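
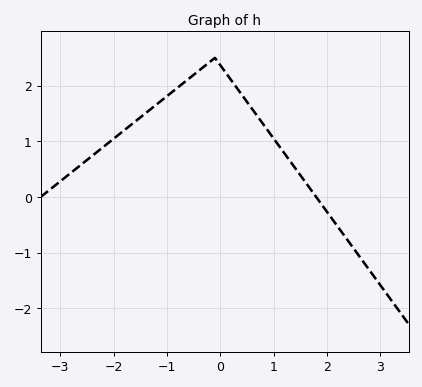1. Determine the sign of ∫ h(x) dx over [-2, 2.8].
positive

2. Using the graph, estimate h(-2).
1.05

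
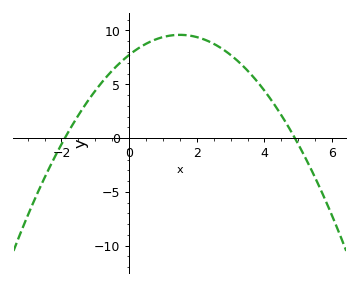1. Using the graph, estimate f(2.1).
9.5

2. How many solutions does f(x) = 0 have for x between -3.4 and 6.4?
2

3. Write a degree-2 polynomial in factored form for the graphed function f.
y = -0.83(x + 1.9)(x - 4.9)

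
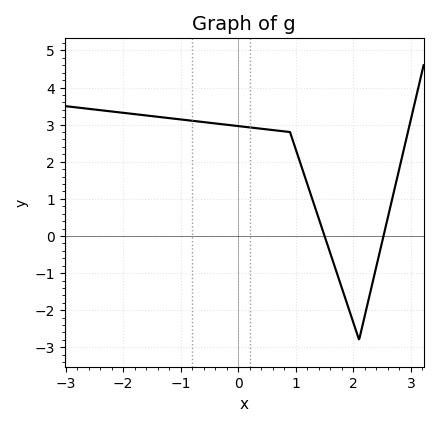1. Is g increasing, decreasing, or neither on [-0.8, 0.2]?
decreasing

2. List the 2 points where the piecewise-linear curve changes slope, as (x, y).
(0.9, 2.8); (2.1, -2.8)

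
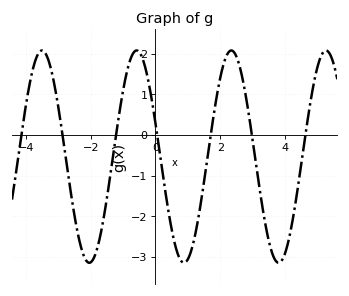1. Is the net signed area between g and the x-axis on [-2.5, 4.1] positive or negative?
negative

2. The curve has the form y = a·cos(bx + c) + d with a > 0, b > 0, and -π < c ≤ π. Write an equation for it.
y = 2.61cos(2.1x + 1.2) - 0.53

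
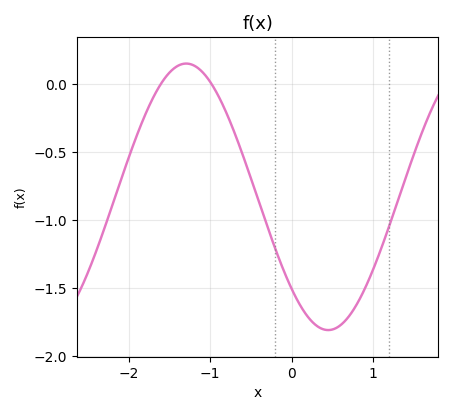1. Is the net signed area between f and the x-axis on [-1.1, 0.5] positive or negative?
negative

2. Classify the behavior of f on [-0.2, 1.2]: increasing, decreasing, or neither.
neither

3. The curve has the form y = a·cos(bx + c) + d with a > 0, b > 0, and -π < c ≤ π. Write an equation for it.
y = 0.98cos(1.8x + 2.33) - 0.83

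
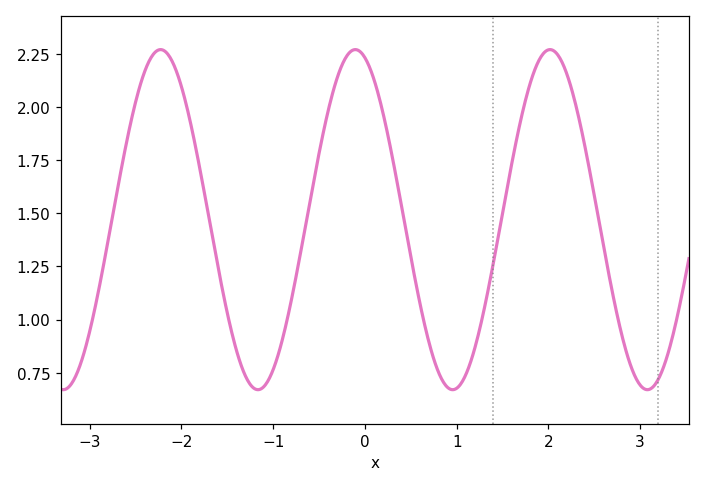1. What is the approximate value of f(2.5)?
1.58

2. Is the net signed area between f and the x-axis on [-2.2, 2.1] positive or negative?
positive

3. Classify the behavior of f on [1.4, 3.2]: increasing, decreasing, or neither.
neither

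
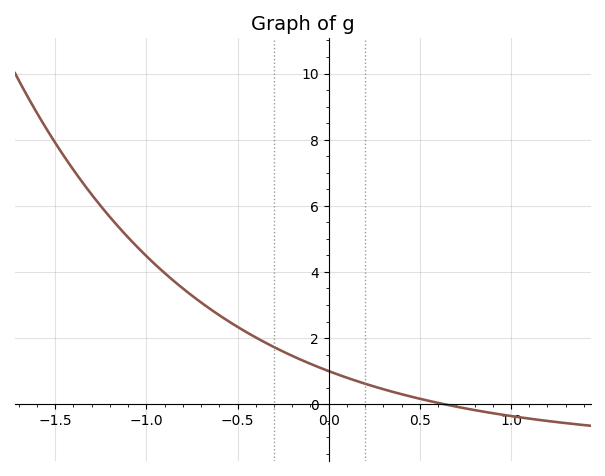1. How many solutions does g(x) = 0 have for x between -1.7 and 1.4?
1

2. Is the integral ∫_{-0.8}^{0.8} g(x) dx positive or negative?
positive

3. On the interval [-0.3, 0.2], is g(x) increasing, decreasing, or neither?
decreasing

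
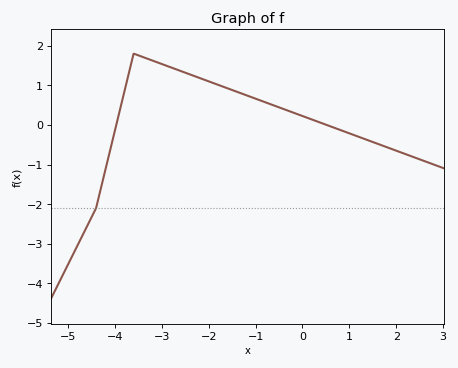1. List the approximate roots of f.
-3.97, 0.514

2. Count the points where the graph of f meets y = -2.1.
1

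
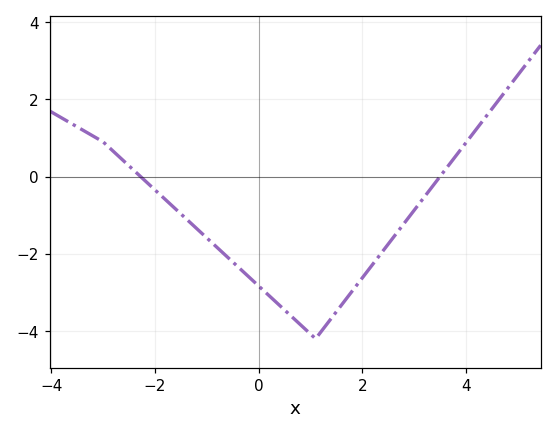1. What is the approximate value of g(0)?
-2.8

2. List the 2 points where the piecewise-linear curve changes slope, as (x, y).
(-3, 0.9); (1.1, -4.2)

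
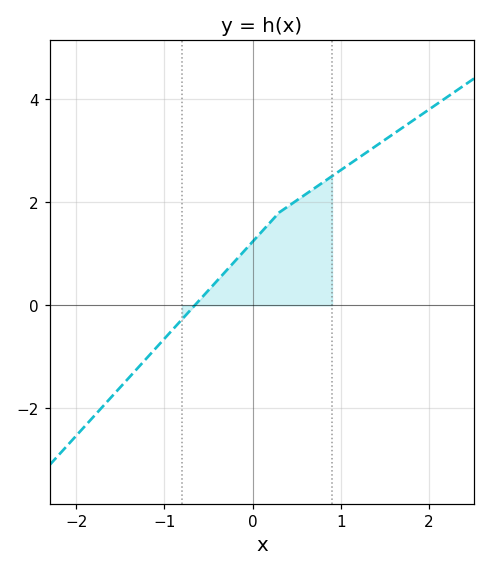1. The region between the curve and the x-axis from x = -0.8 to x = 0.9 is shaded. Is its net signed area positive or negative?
positive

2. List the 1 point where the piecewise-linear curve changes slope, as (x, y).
(0.3, 1.8)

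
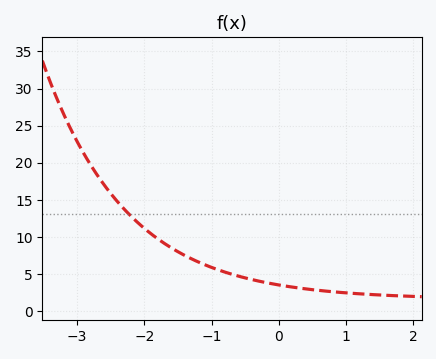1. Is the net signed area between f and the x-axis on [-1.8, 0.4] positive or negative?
positive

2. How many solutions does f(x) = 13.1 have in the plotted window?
1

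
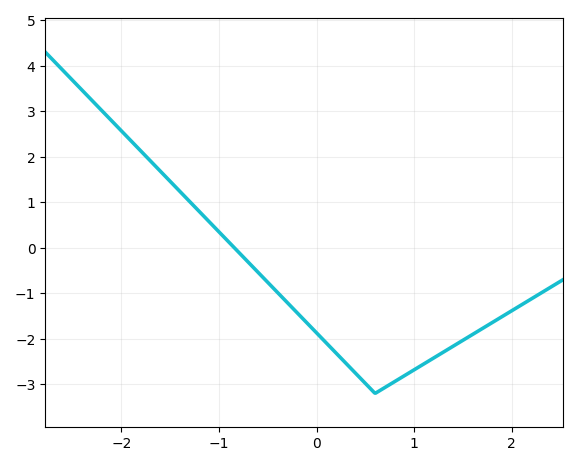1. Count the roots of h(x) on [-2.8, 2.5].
1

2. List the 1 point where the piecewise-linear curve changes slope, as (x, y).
(0.6, -3.2)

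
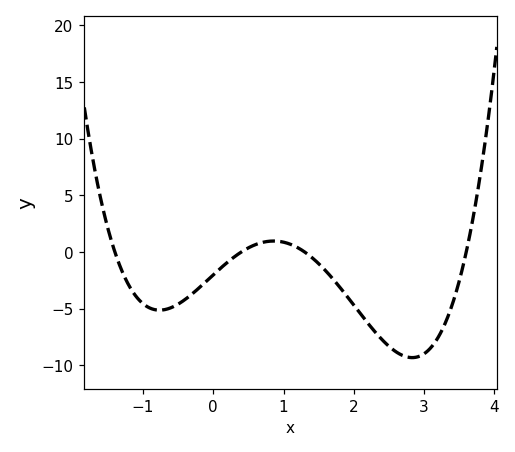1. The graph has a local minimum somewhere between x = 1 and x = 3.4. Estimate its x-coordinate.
2.83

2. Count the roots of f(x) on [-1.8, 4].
4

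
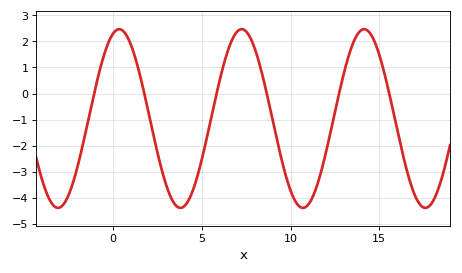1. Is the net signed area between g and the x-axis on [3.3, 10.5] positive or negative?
negative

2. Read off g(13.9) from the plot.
2.38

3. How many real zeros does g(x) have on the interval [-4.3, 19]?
6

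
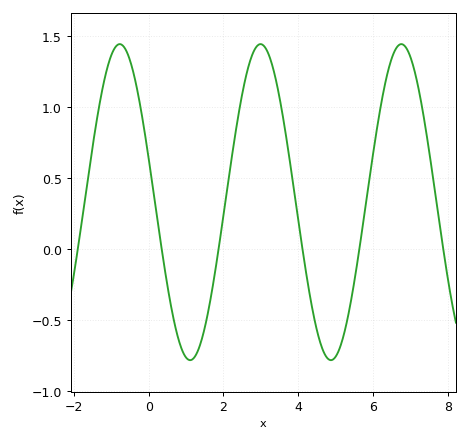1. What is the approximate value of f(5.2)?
-0.617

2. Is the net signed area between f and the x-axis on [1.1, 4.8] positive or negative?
positive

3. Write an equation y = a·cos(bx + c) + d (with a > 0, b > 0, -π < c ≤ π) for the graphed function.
y = 1.11cos(1.67x + 1.29) + 0.33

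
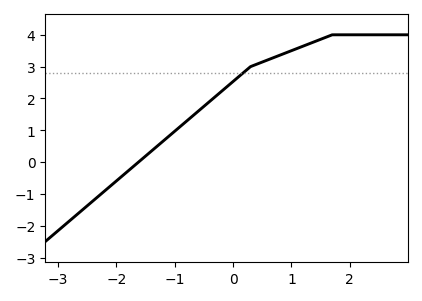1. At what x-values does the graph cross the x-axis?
-1.6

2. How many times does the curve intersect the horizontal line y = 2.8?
1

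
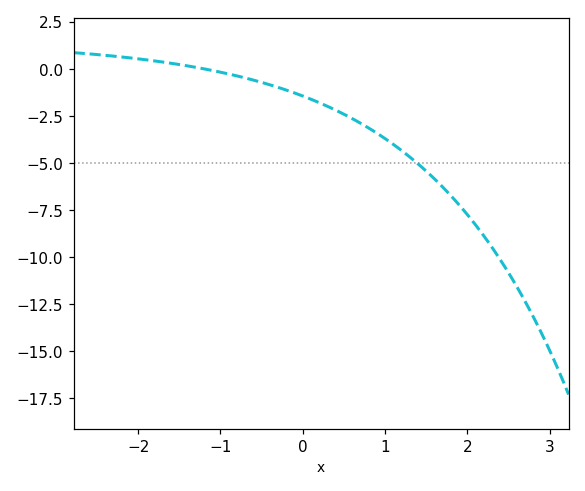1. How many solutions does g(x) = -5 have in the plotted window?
1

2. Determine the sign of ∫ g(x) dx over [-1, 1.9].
negative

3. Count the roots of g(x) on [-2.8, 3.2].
1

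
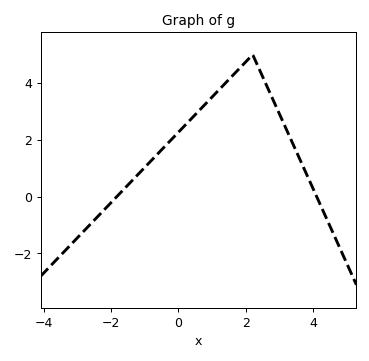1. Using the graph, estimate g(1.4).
4.01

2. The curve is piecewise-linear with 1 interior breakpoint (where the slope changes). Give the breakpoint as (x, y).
(2.2, 5)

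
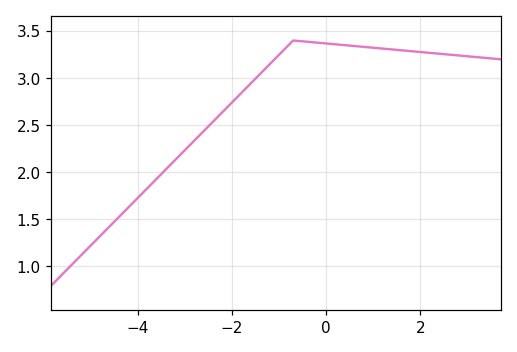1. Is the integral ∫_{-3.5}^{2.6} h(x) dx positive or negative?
positive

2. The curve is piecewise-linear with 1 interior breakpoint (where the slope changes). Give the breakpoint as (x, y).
(-0.7, 3.4)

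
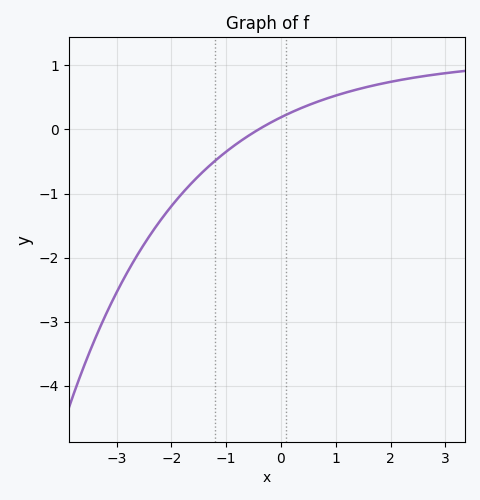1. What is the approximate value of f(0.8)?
0.5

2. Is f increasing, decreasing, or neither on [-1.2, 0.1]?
increasing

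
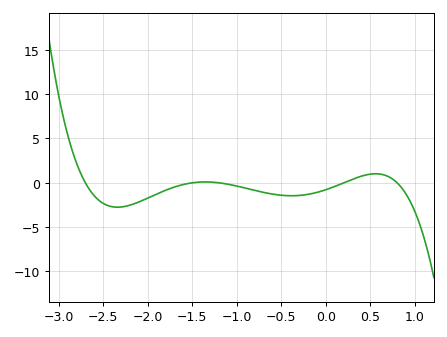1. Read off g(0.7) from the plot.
0.711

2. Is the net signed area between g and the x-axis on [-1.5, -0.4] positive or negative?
negative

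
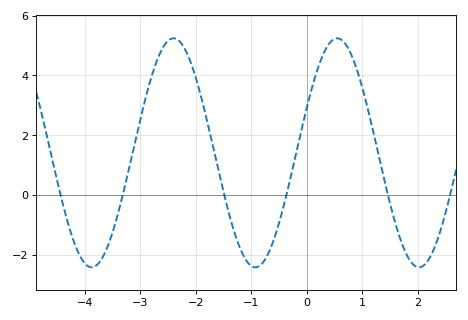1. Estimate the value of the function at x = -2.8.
3.93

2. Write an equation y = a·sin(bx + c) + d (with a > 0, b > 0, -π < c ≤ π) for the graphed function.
y = 3.83sin(2.13x + 0.4) + 1.41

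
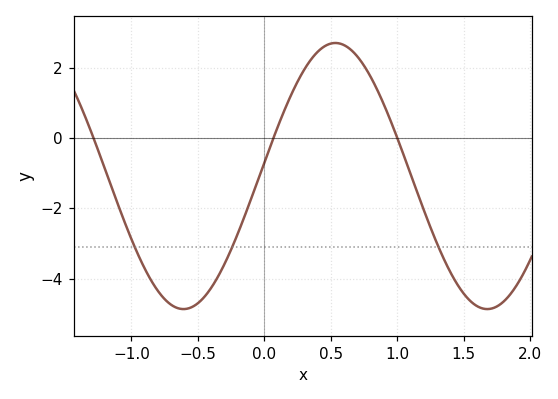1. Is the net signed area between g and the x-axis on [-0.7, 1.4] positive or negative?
negative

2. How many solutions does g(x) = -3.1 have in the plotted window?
3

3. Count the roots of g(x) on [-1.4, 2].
3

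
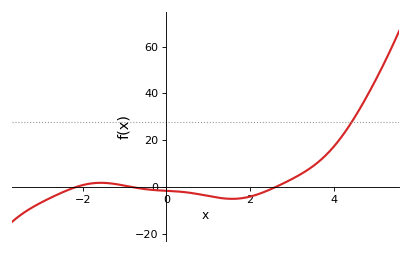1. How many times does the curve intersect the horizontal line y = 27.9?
1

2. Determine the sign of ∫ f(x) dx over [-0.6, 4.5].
positive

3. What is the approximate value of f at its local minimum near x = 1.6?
-5.1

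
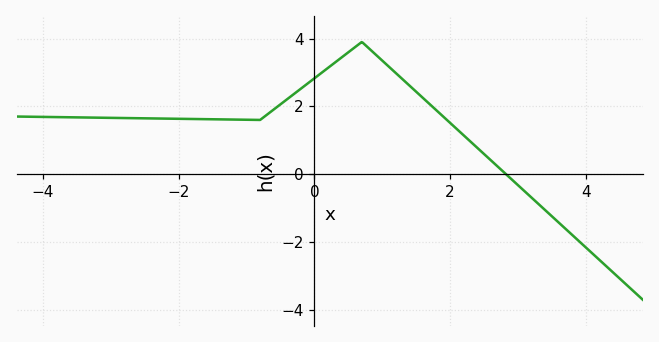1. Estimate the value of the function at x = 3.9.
-1.97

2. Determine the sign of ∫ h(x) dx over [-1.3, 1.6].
positive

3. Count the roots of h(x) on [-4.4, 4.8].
1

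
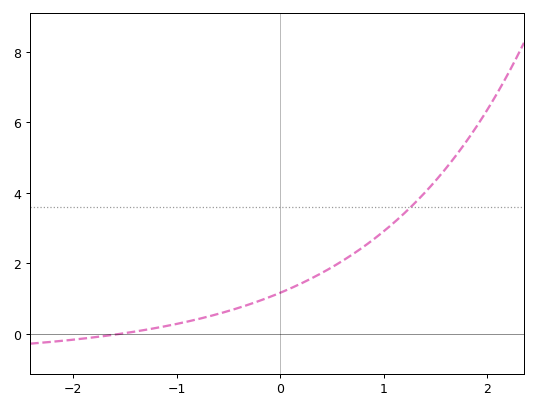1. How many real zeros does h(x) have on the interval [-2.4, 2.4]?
1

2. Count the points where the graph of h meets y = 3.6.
1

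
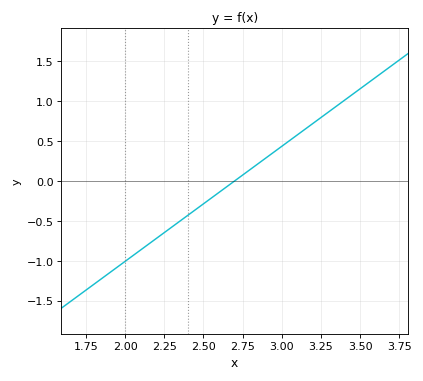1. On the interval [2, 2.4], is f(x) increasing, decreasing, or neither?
increasing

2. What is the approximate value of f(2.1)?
-0.85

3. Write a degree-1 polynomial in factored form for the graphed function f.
y = 1.44(x - 2.7)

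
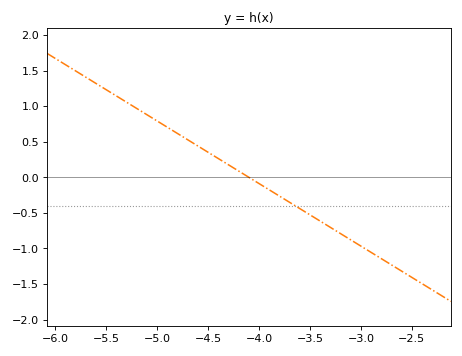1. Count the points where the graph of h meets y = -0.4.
1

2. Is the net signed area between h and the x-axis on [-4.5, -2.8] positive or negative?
negative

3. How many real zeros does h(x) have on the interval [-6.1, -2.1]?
1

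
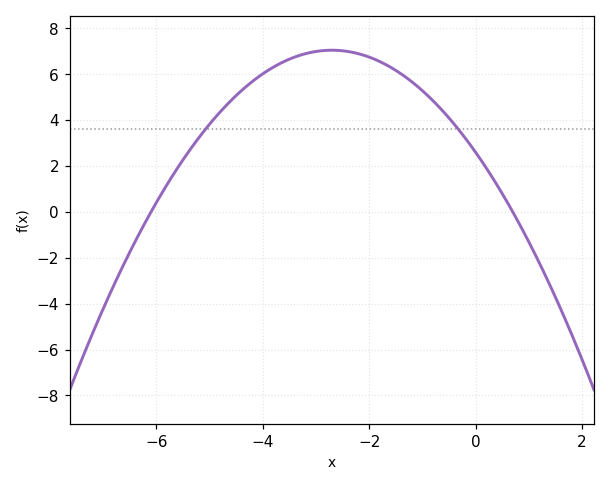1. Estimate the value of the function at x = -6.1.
0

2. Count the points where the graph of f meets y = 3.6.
2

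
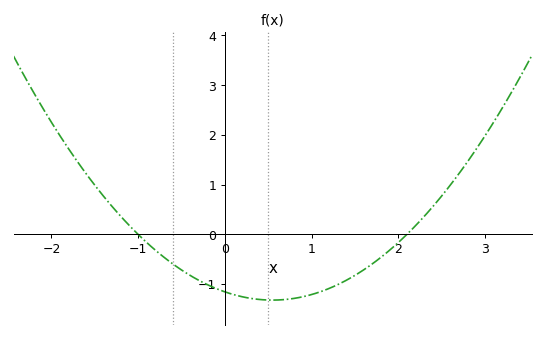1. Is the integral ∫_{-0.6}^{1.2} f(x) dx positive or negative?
negative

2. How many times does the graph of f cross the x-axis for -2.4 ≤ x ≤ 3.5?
2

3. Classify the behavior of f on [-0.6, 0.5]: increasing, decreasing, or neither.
decreasing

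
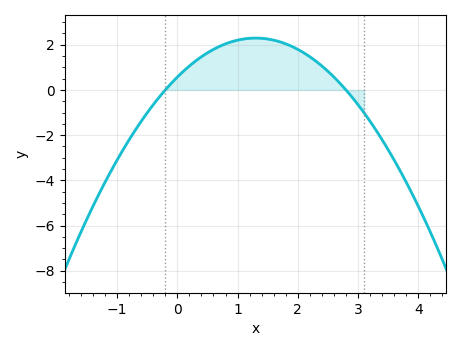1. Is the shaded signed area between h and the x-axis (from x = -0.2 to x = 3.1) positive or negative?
positive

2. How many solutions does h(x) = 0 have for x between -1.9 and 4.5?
2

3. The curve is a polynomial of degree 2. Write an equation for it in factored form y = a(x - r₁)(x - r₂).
y = -1.02(x + 0.2)(x - 2.8)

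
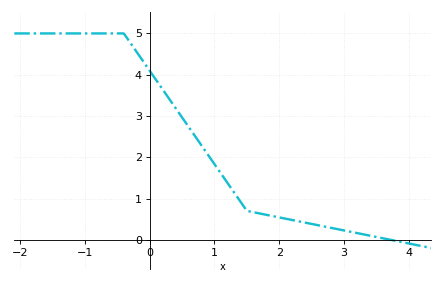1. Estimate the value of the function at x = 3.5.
0.1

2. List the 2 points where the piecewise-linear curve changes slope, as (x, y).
(-0.4, 5); (1.5, 0.7)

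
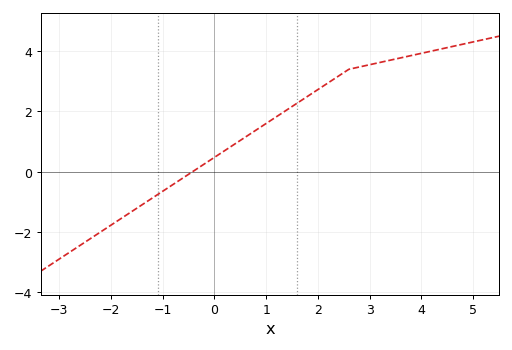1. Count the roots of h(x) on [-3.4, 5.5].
1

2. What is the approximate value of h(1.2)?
1.8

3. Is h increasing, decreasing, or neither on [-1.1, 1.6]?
increasing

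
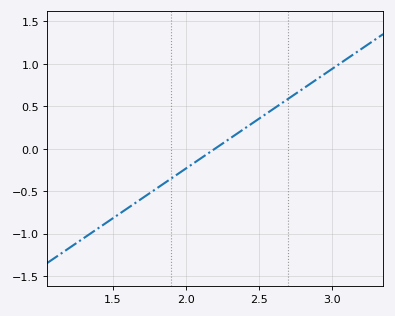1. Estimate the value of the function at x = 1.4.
-0.95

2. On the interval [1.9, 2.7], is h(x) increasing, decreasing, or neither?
increasing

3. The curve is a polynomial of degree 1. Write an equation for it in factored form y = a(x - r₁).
y = 1.17(x - 2.2)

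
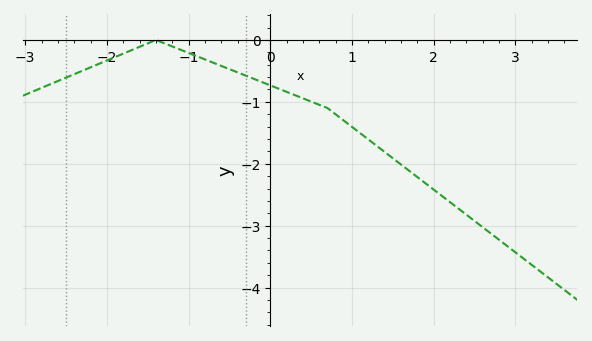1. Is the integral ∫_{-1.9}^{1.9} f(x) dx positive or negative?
negative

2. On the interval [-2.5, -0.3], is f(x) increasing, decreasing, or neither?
neither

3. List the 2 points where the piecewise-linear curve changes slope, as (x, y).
(-1.4, 0); (0.7, -1.1)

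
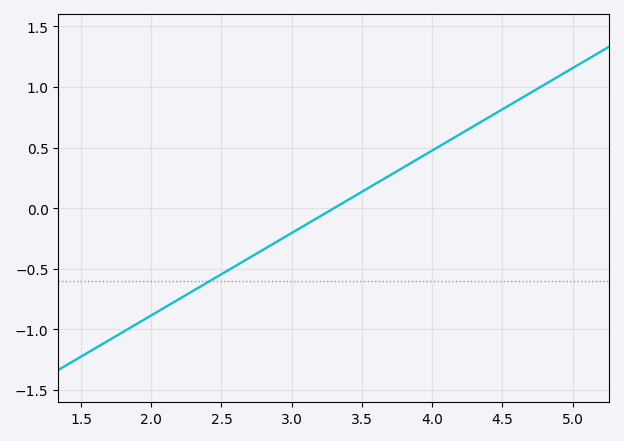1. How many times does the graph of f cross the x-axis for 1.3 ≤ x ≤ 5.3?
1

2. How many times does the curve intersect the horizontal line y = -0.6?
1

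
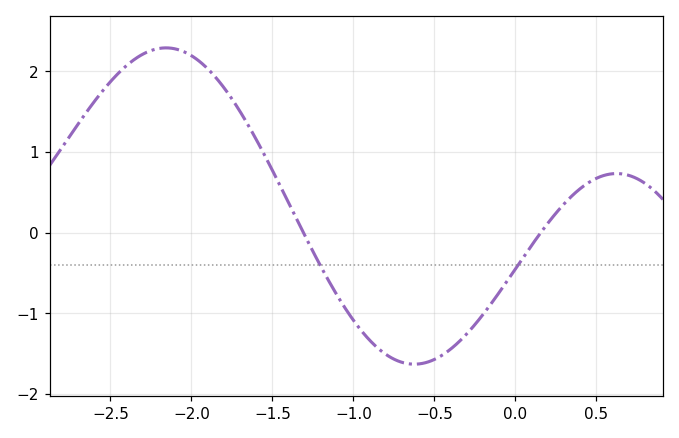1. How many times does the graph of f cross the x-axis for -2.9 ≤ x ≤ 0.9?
2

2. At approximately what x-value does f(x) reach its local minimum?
-0.6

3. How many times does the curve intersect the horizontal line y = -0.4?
2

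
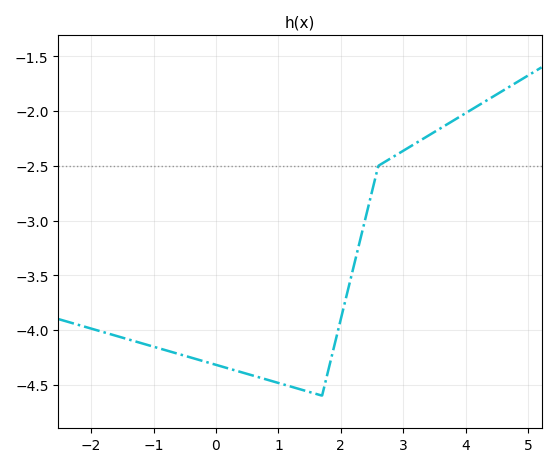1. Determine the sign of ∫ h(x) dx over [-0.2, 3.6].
negative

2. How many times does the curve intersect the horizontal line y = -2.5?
1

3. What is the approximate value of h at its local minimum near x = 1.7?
-4.6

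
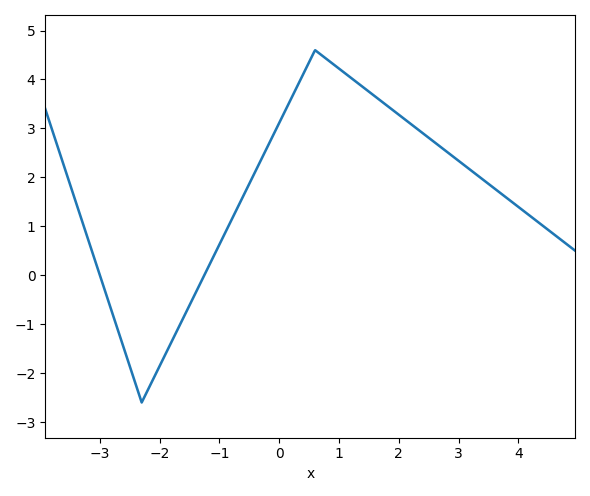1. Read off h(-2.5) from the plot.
-1.86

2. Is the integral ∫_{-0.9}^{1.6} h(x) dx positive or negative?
positive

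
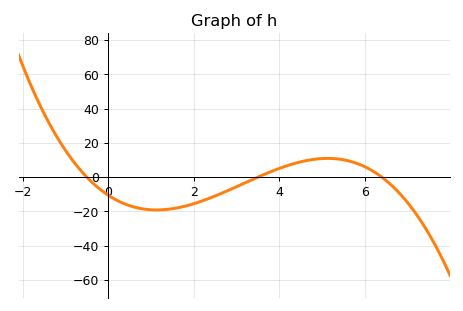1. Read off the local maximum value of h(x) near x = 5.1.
10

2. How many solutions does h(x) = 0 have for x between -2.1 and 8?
3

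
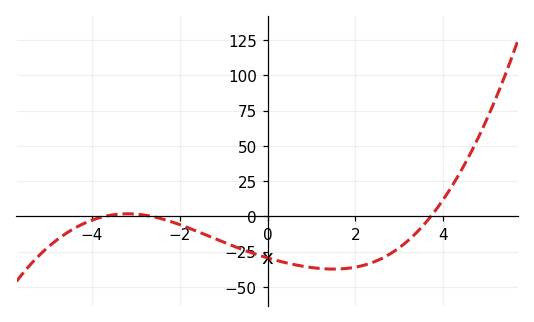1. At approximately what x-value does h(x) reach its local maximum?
-3.19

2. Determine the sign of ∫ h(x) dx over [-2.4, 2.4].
negative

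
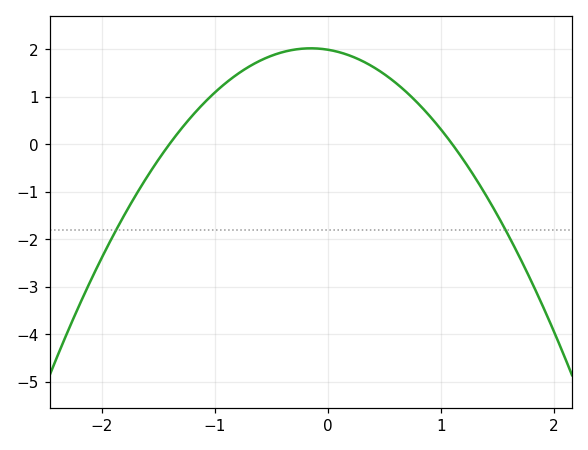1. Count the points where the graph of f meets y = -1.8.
2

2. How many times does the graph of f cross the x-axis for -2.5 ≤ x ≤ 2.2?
2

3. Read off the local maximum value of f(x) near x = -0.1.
2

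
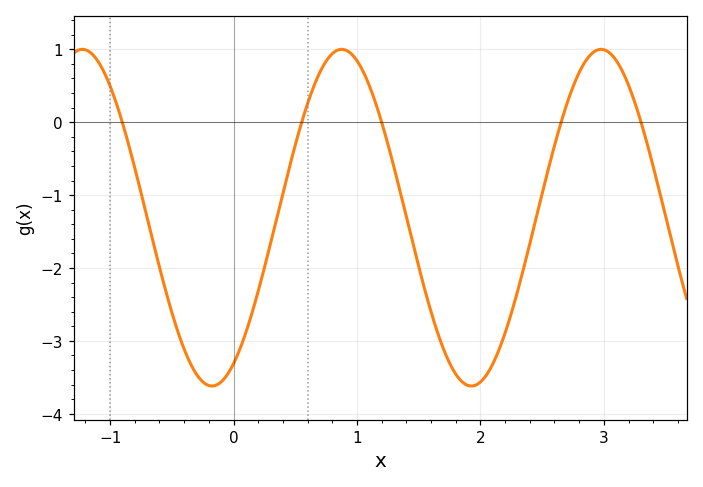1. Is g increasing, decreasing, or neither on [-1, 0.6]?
neither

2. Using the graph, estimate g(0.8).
0.94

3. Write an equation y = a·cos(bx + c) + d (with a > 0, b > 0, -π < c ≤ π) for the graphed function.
y = 2.31cos(2.99x - 2.62) - 1.31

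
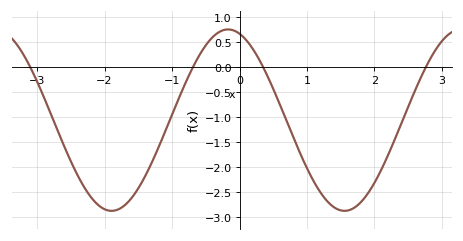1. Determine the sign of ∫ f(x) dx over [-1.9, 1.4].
negative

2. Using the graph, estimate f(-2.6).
-1.6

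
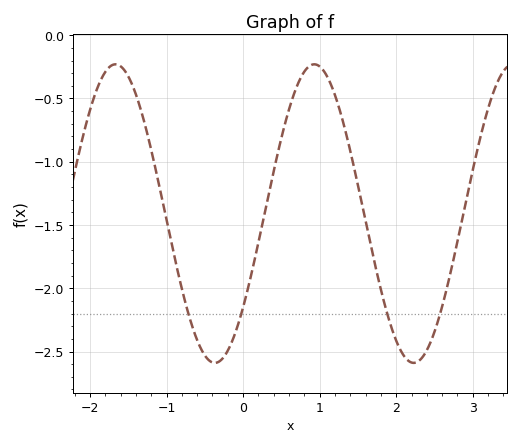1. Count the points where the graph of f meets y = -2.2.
4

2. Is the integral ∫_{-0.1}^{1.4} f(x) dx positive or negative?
negative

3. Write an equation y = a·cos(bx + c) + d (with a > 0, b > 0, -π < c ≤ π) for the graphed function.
y = 1.18cos(2.4x - 2.2) - 1.41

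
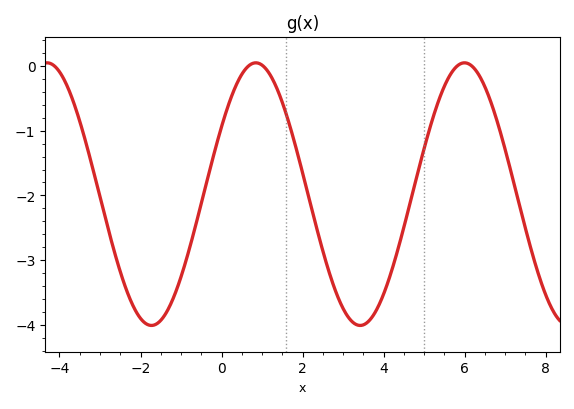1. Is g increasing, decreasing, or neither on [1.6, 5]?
neither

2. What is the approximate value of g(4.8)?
-1.75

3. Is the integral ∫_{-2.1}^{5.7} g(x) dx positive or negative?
negative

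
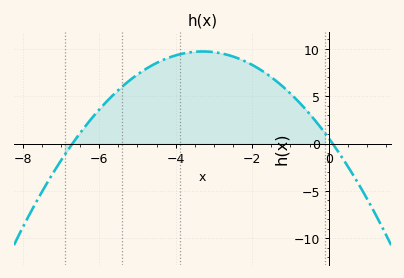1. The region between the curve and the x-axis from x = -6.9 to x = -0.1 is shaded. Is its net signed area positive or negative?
positive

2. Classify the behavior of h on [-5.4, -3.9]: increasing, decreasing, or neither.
increasing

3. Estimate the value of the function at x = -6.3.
2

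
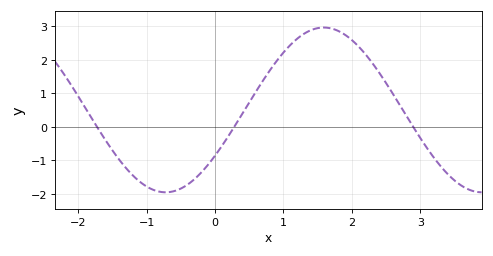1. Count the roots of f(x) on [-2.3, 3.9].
3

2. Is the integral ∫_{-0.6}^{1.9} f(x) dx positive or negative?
positive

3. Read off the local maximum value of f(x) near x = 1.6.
2.96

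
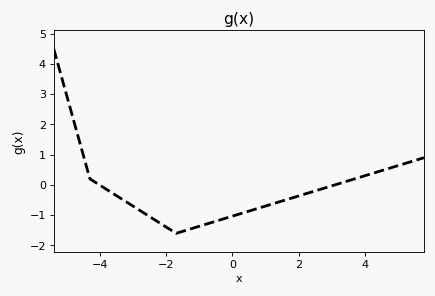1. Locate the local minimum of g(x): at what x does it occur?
-1.7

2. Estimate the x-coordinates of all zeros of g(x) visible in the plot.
-4.01, 3.08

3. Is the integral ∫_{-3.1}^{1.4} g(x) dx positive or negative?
negative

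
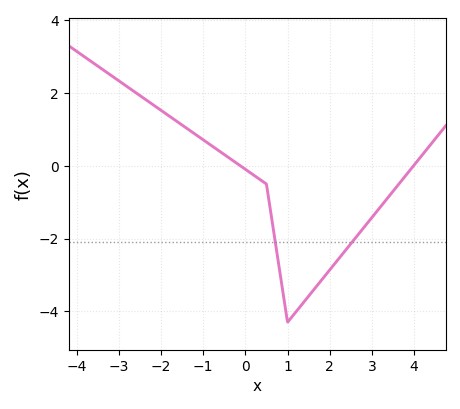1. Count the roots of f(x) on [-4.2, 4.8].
2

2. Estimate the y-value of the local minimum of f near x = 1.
-4.2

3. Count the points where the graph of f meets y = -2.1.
2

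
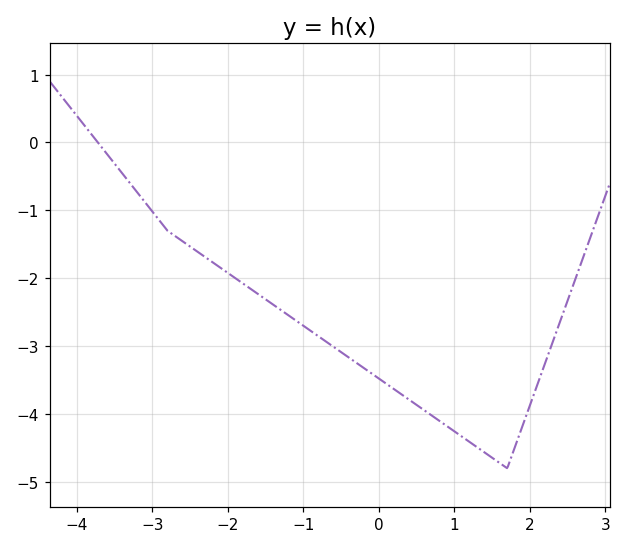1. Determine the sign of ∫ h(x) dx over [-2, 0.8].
negative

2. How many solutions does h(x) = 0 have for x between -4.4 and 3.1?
1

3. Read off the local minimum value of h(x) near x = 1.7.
-4.8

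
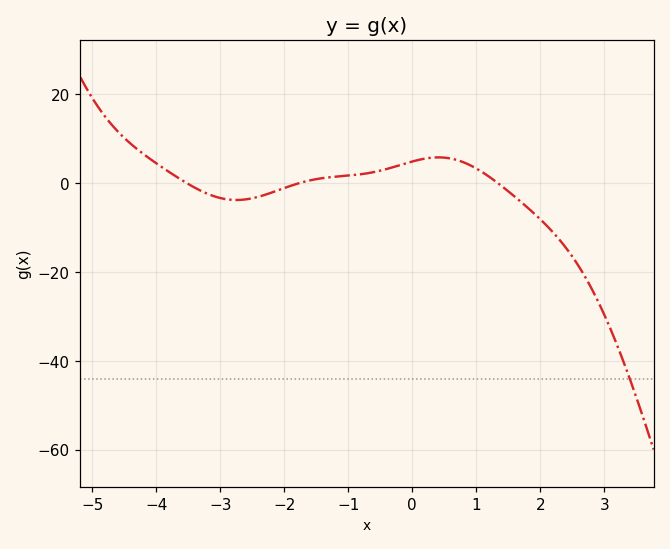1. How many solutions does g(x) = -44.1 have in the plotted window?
1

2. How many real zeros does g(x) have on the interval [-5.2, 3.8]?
3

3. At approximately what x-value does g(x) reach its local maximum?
0.408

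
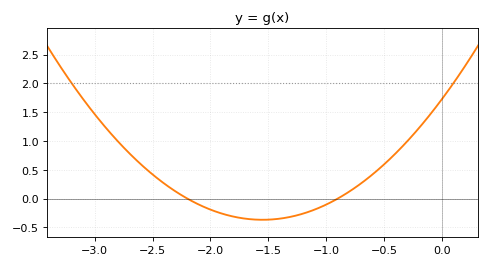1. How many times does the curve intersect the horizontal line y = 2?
2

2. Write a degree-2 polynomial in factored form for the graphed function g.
y = 0.87(x + 2.2)(x + 0.9)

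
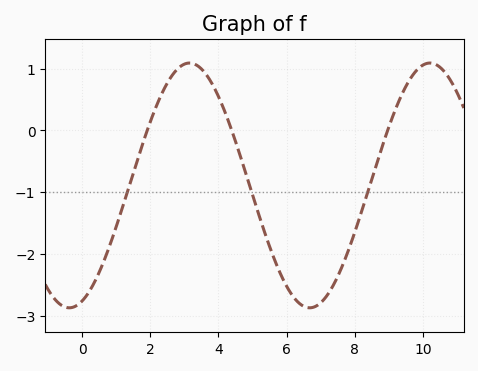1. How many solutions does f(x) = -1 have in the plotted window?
3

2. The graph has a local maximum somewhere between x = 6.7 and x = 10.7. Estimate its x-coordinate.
10.2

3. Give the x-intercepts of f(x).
1.91, 4.39, 8.97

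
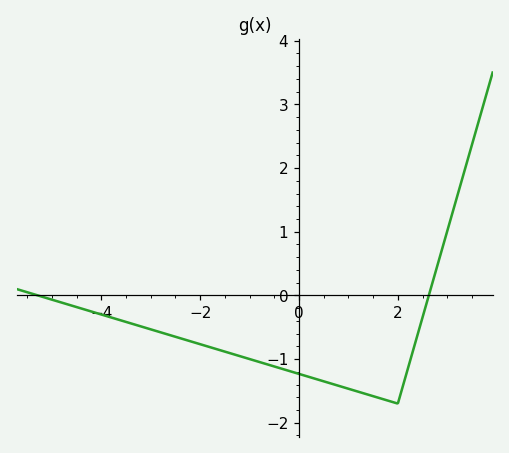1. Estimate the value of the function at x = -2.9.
-0.6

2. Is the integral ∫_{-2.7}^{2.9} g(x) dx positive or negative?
negative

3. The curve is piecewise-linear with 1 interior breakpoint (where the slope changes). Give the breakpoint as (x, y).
(2, -1.7)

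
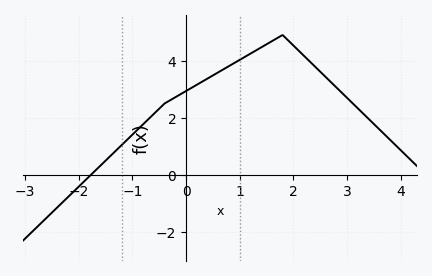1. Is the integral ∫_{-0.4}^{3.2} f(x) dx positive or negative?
positive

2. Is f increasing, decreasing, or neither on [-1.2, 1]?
increasing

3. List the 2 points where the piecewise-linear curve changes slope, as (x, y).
(-0.4, 2.5); (1.8, 4.9)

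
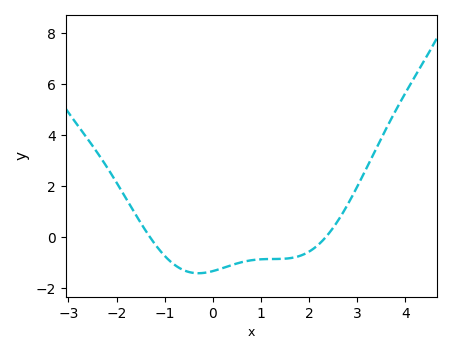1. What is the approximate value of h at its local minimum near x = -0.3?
-1.42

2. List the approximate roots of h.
-1.31, 2.35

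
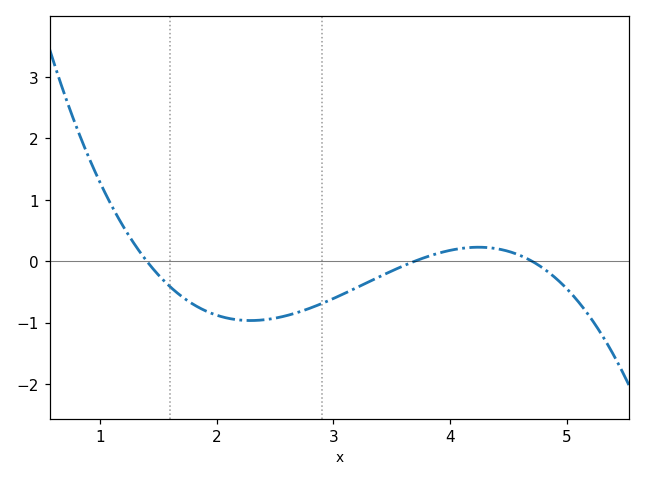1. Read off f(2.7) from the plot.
-0.832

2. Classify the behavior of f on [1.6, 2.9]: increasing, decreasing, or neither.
neither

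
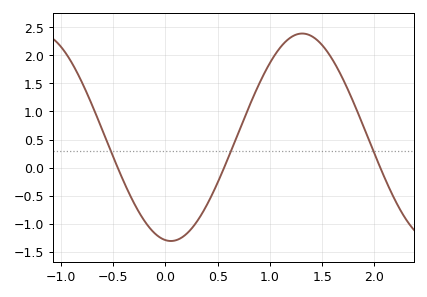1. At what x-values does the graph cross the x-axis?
-0.458, 0.562, 2.06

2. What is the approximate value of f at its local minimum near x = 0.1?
-1.31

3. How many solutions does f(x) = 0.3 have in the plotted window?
3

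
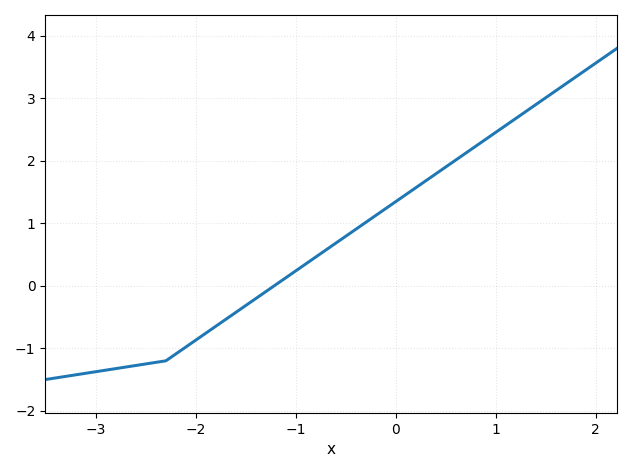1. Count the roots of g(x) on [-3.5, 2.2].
1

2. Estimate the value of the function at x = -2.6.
-1.3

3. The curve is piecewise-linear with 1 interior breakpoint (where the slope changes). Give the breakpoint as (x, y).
(-2.3, -1.2)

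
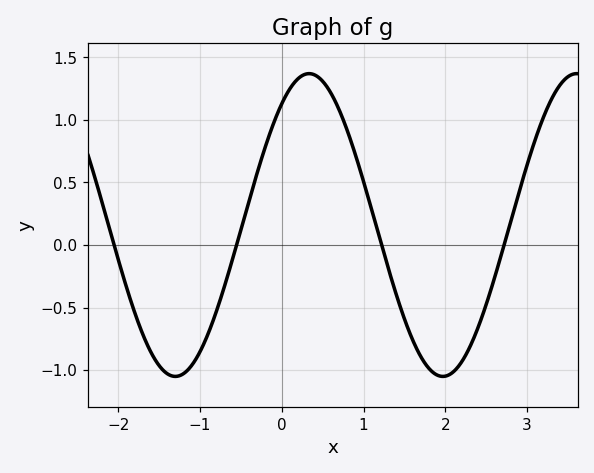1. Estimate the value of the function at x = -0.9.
-0.7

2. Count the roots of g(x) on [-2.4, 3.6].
4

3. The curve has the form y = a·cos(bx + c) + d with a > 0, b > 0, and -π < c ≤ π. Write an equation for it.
y = 1.21cos(1.9x - 0.64) + 0.16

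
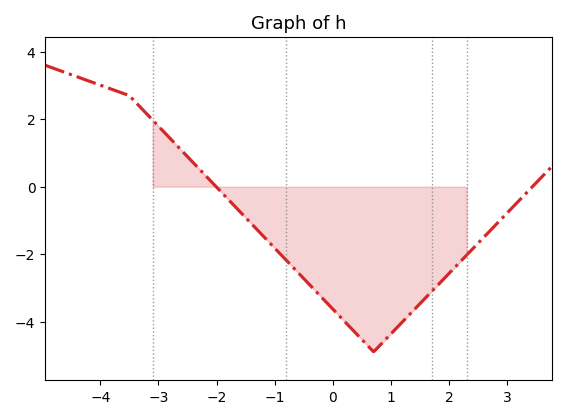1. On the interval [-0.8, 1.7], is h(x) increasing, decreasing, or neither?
neither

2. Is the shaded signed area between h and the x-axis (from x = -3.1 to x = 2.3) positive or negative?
negative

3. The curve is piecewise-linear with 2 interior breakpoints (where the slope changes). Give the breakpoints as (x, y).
(-3.5, 2.7); (0.7, -4.9)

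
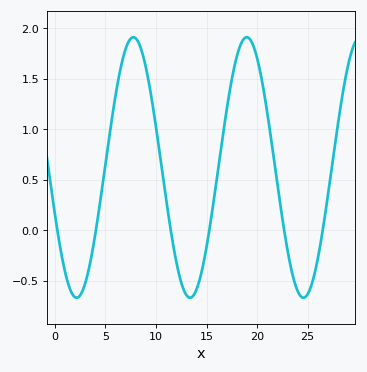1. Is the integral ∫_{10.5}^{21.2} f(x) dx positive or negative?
positive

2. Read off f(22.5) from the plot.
0.113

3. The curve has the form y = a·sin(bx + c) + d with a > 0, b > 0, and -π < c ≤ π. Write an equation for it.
y = 1.29sin(0.56x - 2.77) + 0.62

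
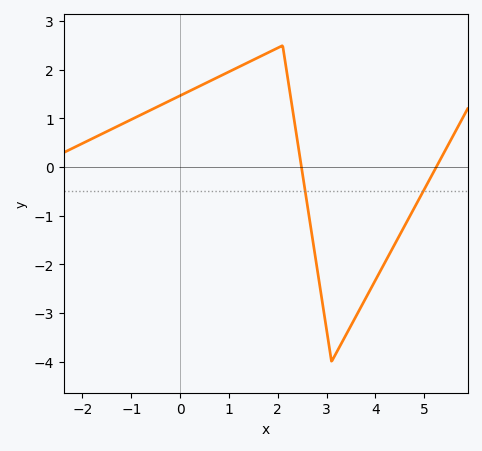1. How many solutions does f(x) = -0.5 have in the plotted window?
2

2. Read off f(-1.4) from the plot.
0.8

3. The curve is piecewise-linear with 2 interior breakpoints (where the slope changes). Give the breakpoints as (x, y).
(2.1, 2.5); (3.1, -4)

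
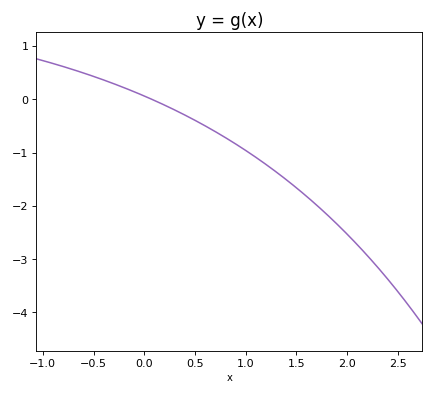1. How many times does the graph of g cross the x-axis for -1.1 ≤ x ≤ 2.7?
1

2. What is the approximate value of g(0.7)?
-0.607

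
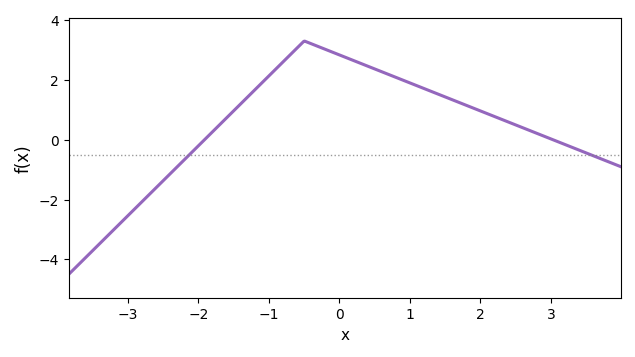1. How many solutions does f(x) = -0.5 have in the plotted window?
2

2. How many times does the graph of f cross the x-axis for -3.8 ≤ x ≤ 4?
2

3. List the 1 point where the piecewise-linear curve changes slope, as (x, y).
(-0.5, 3.3)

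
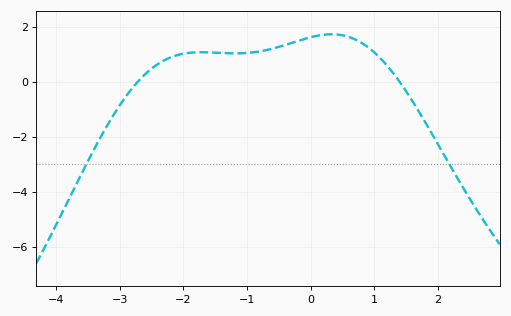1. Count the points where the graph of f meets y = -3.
2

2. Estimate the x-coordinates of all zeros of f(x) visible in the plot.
-2.72, 1.4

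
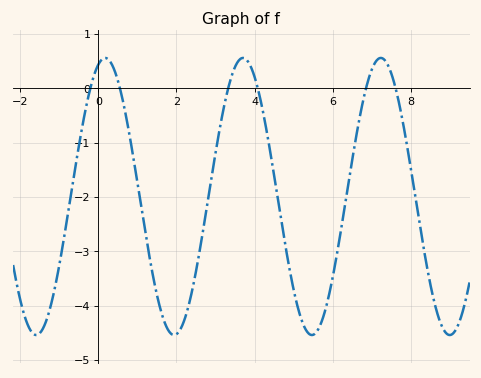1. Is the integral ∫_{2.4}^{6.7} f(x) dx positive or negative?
negative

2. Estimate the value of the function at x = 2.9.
-1.63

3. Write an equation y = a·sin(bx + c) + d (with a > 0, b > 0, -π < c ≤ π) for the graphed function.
y = 2.55sin(1.78x + 1.26) - 1.99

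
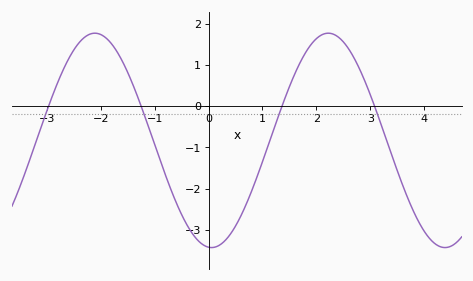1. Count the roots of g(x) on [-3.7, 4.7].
4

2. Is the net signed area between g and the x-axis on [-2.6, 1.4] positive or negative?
negative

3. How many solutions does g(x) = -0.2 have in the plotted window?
4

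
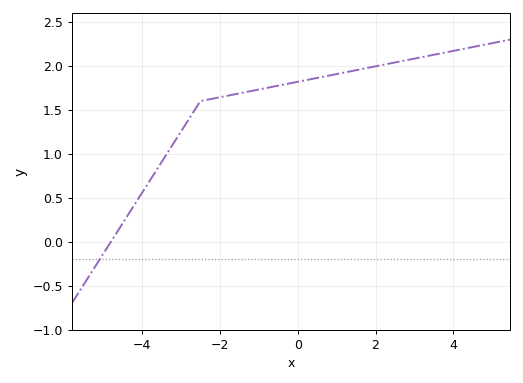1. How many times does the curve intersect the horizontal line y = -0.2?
1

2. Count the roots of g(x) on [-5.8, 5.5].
1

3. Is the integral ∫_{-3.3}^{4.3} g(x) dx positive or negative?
positive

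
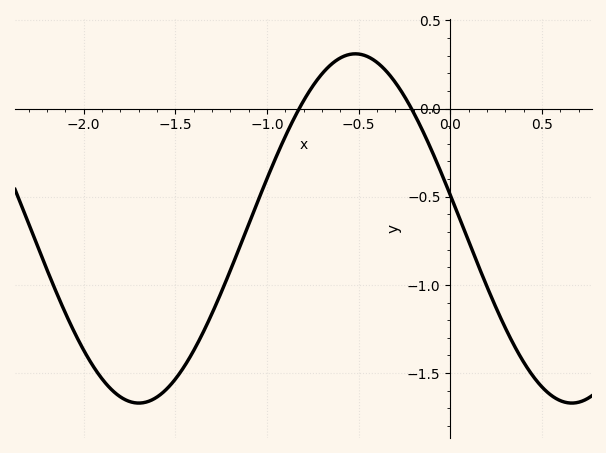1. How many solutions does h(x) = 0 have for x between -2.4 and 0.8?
2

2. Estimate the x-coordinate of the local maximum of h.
-0.518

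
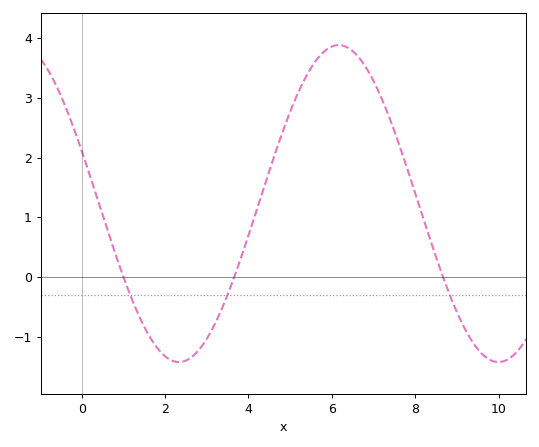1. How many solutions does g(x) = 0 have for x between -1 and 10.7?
3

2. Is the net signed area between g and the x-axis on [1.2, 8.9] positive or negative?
positive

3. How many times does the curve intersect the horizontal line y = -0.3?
3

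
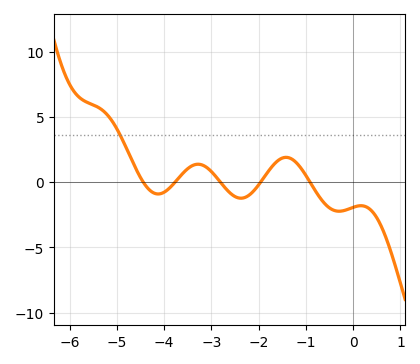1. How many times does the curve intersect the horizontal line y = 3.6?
1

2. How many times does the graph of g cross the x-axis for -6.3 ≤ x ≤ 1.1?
5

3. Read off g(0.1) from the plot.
-1.82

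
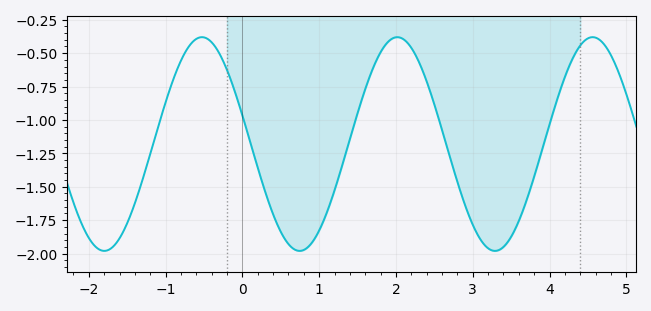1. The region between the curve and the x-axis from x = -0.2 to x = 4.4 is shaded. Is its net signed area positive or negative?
negative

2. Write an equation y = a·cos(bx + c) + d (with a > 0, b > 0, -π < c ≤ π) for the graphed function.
y = 0.8cos(2.47x + 1.3) - 1.18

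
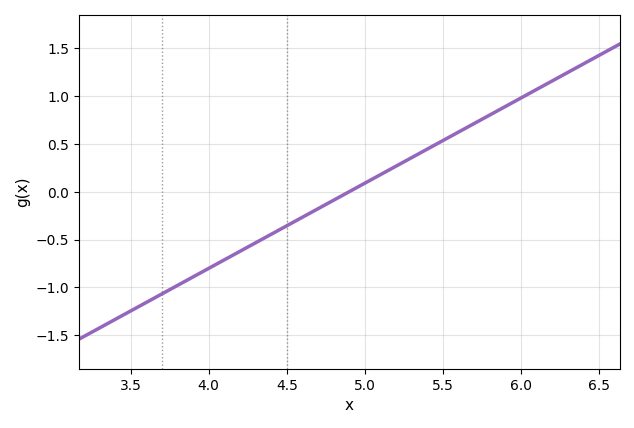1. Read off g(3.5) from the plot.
-1.25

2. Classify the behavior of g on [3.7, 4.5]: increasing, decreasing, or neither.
increasing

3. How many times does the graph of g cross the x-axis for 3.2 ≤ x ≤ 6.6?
1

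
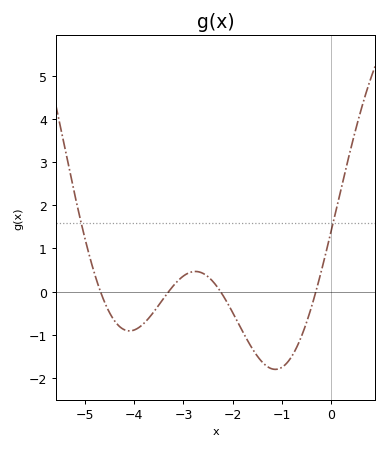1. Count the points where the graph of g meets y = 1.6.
2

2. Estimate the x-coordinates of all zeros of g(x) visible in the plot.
-4.7, -3.3, -2.2, -0.3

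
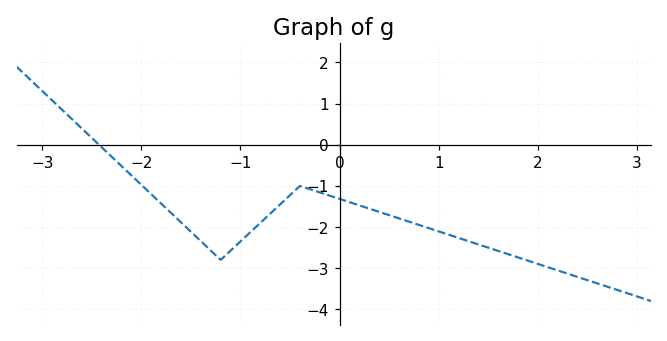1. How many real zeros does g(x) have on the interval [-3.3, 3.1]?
1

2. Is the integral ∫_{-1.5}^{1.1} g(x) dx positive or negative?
negative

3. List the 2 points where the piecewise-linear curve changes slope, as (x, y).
(-1.2, -2.8); (-0.4, -1)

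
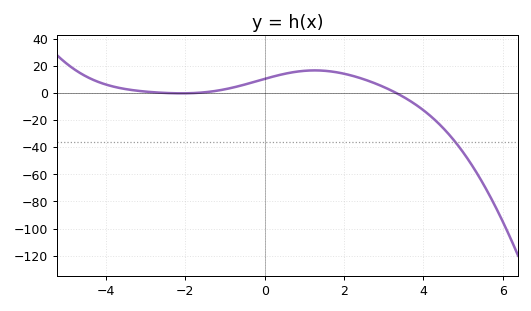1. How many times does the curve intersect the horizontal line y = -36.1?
1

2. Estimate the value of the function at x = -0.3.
8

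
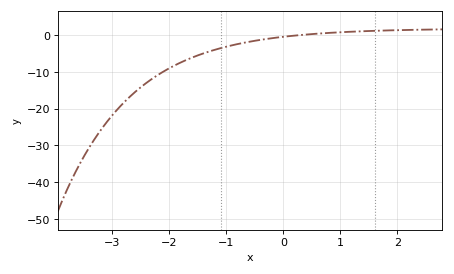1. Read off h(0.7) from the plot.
0.529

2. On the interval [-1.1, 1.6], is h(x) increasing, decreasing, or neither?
increasing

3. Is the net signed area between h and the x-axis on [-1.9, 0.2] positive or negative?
negative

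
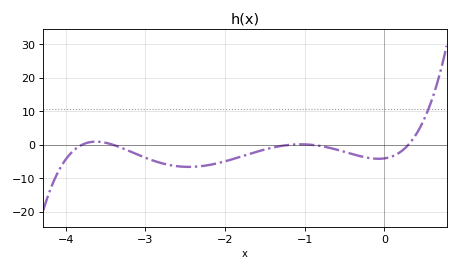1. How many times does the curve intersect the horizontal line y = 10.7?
1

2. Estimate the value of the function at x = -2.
-5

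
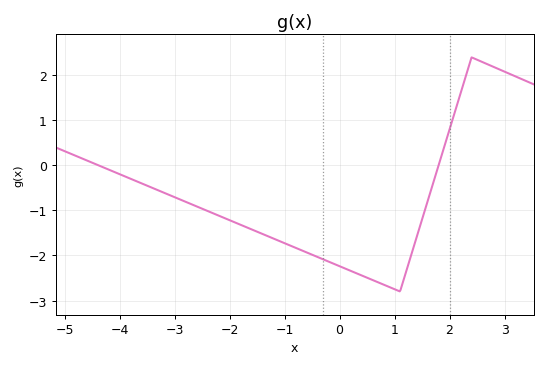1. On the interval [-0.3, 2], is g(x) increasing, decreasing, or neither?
neither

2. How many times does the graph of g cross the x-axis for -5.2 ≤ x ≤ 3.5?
2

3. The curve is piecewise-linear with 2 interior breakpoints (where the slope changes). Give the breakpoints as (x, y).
(1.1, -2.8); (2.4, 2.4)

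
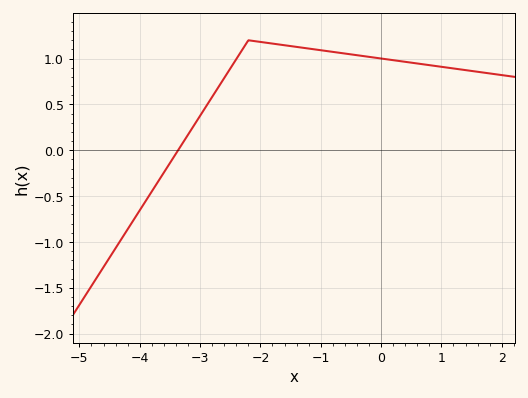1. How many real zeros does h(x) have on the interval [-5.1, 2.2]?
1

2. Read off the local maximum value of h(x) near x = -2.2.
1.2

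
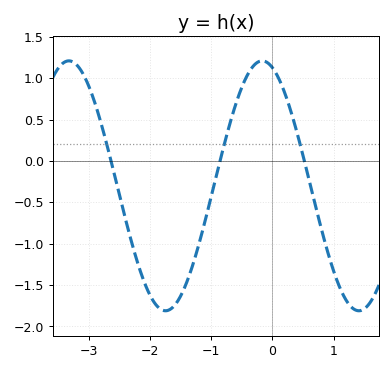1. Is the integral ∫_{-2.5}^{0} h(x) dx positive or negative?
negative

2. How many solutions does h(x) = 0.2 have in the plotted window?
3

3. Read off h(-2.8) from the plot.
0.461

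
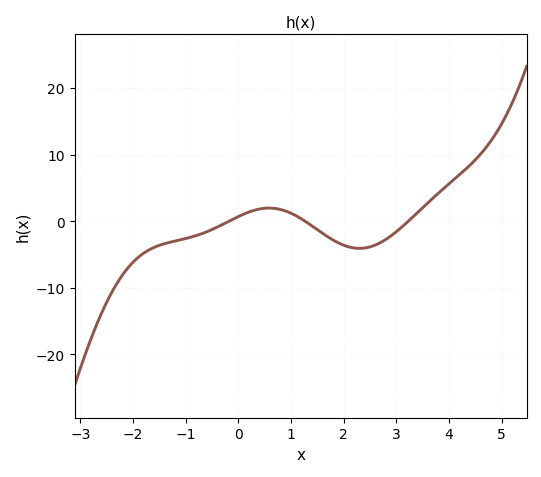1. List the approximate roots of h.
-0.2, 1.2, 3.2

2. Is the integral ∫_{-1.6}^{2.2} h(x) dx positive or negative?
negative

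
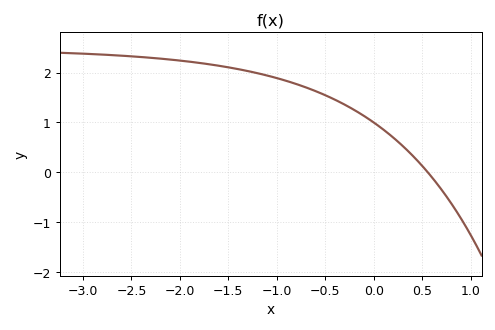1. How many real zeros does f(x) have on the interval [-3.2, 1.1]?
1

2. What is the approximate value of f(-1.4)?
2.07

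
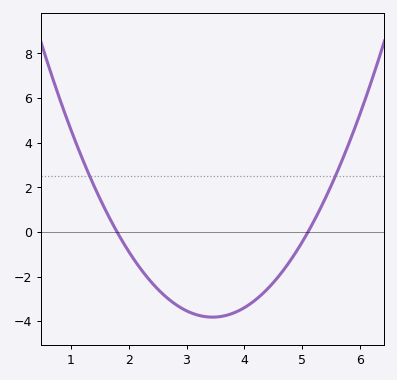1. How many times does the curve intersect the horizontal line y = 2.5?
2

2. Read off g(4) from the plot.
-3.39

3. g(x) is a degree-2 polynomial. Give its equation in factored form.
y = 1.4(x - 1.8)(x - 5.1)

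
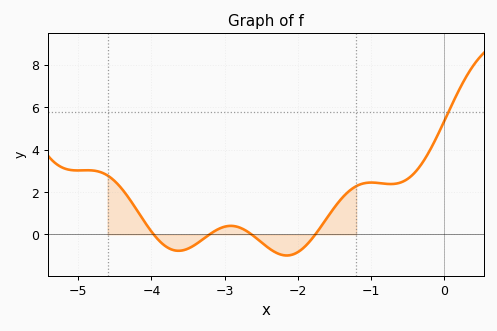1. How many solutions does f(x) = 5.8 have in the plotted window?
1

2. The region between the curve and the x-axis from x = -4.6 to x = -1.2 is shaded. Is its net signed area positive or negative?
positive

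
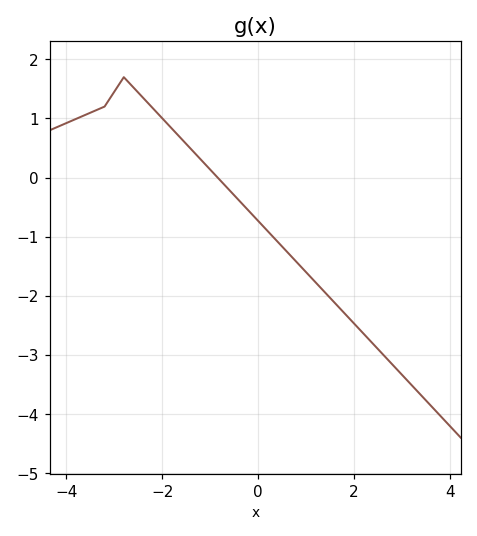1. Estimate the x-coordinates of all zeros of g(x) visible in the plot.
-0.8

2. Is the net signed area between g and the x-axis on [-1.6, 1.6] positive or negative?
negative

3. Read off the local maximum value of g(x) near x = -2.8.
1.7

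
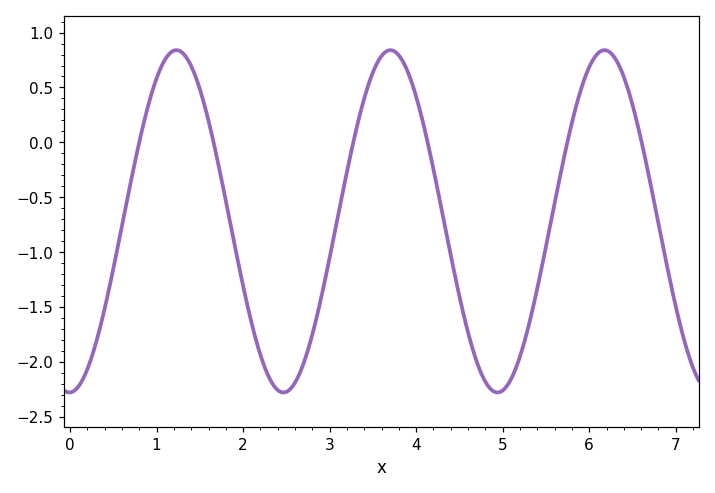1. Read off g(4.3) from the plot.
-0.65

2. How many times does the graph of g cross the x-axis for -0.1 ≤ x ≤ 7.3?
6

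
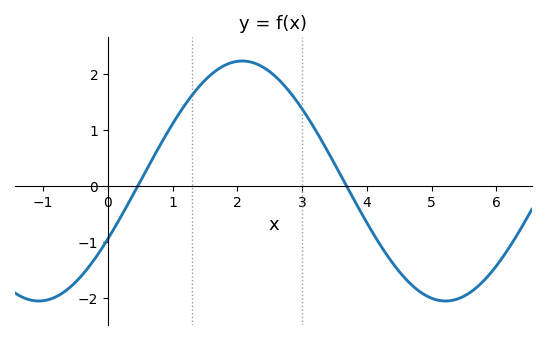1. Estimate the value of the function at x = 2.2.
2.21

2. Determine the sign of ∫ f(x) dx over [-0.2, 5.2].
positive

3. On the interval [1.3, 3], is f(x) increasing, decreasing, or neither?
neither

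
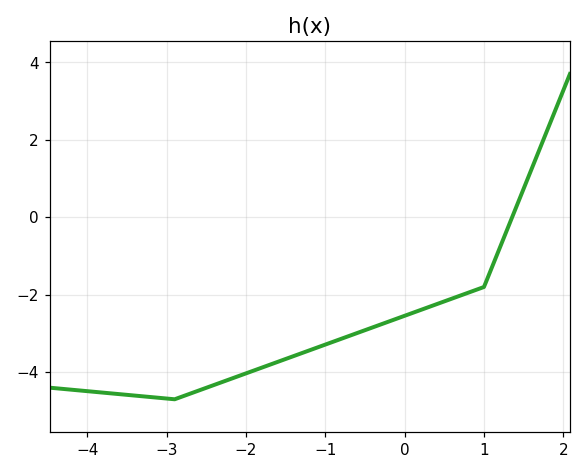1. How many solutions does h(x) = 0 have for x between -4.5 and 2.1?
1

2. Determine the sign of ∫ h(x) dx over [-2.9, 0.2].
negative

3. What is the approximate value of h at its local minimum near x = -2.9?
-4.7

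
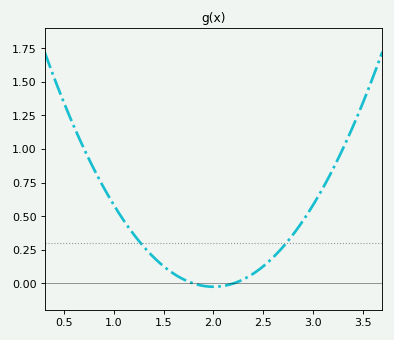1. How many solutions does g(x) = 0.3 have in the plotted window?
2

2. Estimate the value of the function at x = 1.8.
0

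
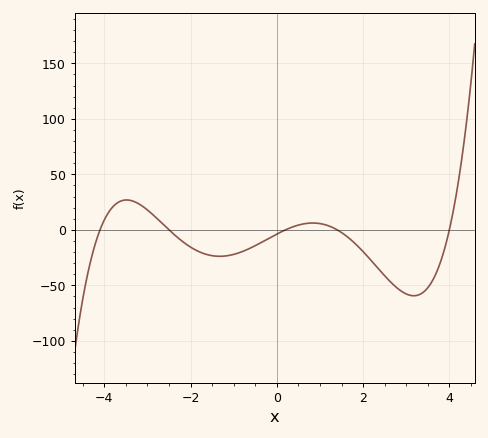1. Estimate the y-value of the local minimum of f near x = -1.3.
-23.8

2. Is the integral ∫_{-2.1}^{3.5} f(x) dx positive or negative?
negative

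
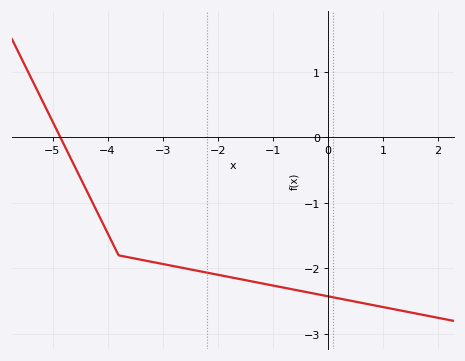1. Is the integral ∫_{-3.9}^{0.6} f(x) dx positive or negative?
negative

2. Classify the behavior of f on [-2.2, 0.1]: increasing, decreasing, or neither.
decreasing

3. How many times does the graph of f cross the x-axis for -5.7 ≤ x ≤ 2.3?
1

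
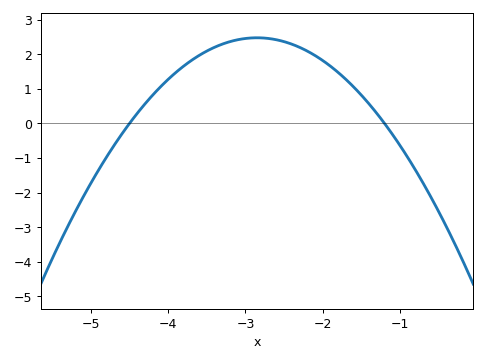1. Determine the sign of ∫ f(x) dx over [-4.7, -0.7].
positive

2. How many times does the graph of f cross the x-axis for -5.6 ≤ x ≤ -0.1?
2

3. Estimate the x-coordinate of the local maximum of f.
-2.8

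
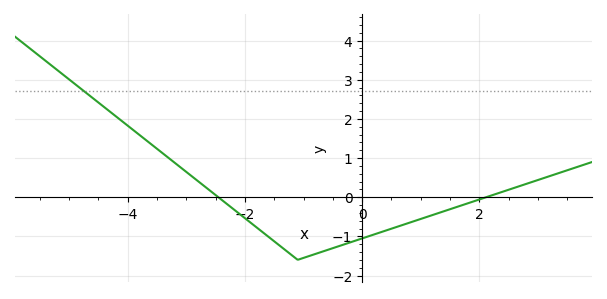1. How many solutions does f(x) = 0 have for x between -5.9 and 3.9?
2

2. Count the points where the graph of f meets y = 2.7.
1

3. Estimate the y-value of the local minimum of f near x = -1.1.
-1.6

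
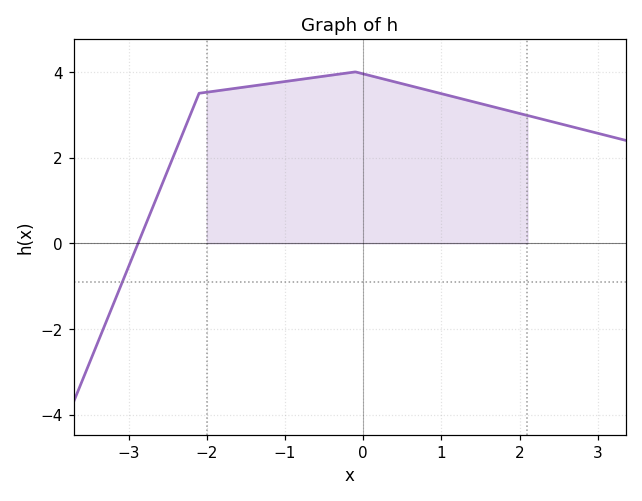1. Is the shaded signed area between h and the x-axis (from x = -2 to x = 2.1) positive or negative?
positive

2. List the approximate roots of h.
-2.9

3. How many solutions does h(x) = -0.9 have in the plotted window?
1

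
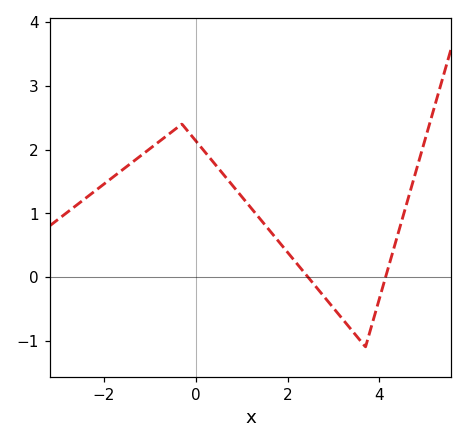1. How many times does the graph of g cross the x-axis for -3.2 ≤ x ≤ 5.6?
2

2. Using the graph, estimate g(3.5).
-0.9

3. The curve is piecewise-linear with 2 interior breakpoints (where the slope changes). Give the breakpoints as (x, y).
(-0.3, 2.4); (3.7, -1.1)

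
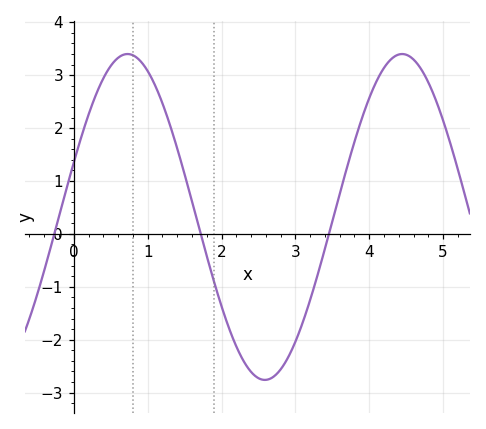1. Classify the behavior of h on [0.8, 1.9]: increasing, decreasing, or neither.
decreasing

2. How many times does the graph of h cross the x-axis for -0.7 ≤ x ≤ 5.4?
3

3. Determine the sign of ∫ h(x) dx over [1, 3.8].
negative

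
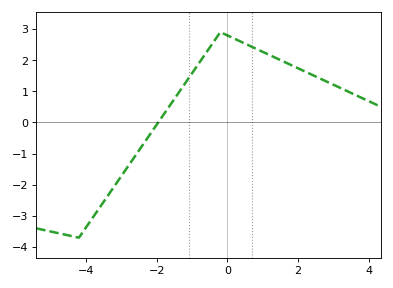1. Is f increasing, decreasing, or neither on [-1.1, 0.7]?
neither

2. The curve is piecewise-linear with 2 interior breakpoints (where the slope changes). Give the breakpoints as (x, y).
(-4.2, -3.7); (-0.2, 2.9)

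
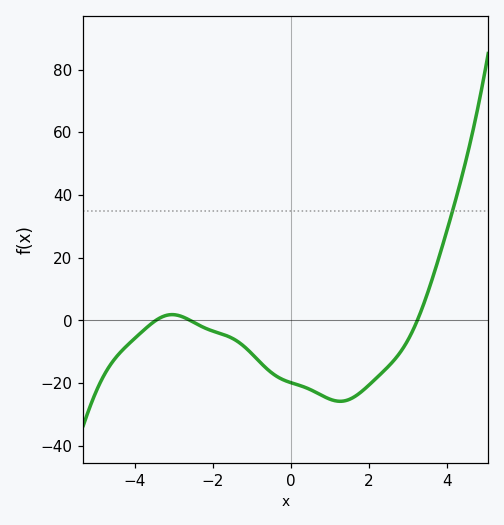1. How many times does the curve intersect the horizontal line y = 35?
1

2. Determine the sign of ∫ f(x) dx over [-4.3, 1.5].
negative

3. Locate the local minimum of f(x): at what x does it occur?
1.26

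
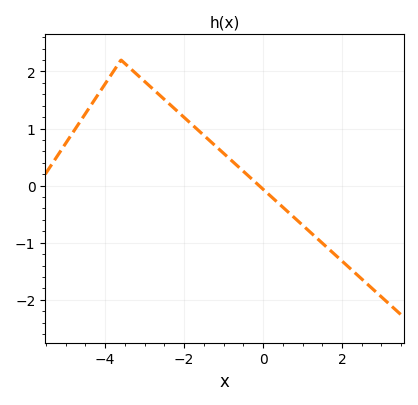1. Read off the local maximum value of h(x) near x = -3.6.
2.2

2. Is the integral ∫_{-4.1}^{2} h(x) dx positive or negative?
positive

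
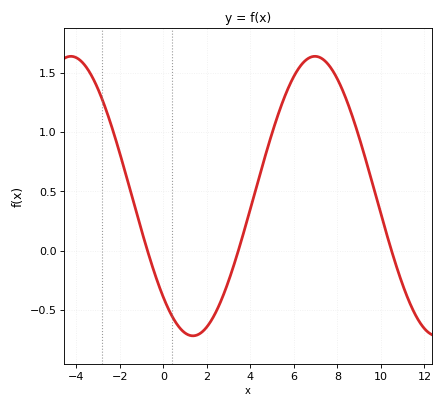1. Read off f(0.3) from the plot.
-0.5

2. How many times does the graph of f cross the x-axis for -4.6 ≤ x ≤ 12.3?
3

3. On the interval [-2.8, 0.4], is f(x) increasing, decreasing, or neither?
decreasing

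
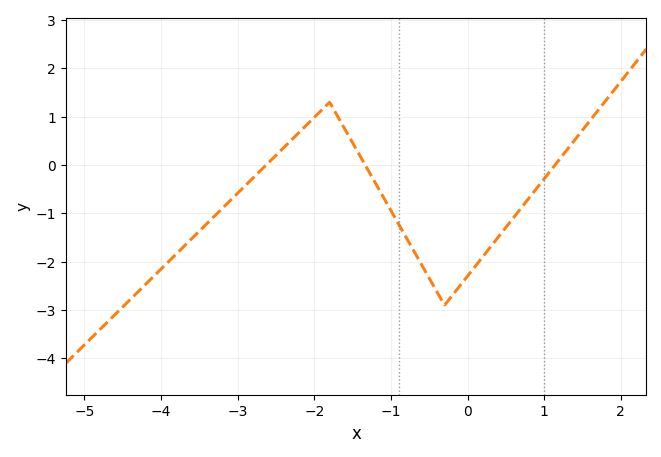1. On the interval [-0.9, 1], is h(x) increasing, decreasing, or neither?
neither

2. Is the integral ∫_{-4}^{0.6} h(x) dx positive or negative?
negative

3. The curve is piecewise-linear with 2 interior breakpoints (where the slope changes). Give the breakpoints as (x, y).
(-1.8, 1.3); (-0.3, -2.9)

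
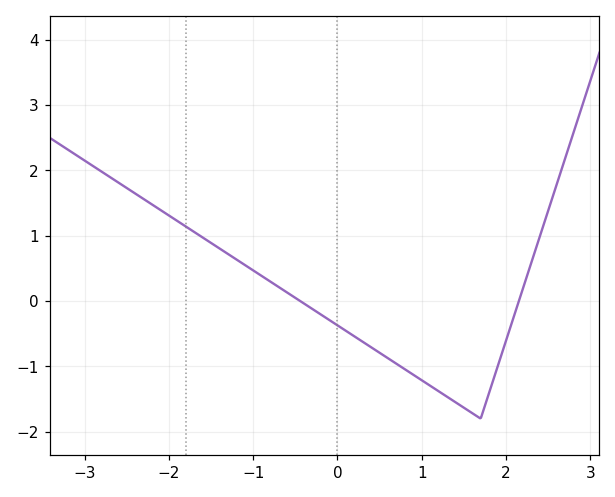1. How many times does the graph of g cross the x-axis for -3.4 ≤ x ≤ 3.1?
2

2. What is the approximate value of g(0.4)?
-0.707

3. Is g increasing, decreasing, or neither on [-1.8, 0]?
decreasing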